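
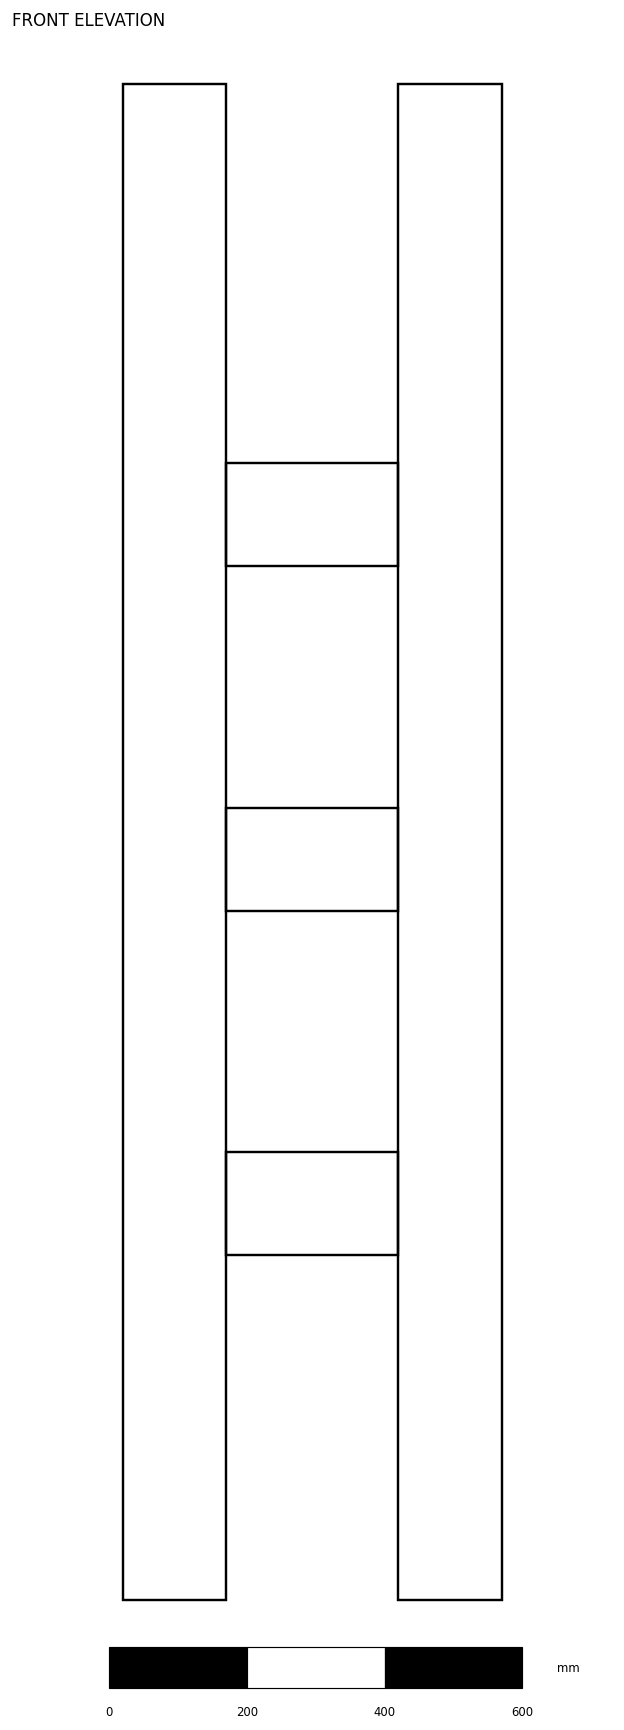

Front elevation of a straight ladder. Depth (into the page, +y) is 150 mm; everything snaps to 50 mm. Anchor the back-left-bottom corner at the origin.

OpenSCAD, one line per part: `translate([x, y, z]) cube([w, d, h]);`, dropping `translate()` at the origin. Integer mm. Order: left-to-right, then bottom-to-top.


cube([150, 150, 2200]);
translate([150, 0, 500]) cube([250, 150, 150]);
translate([150, 0, 1000]) cube([250, 150, 150]);
translate([150, 0, 1500]) cube([250, 150, 150]);
translate([400, 0, 0]) cube([150, 150, 2200]);


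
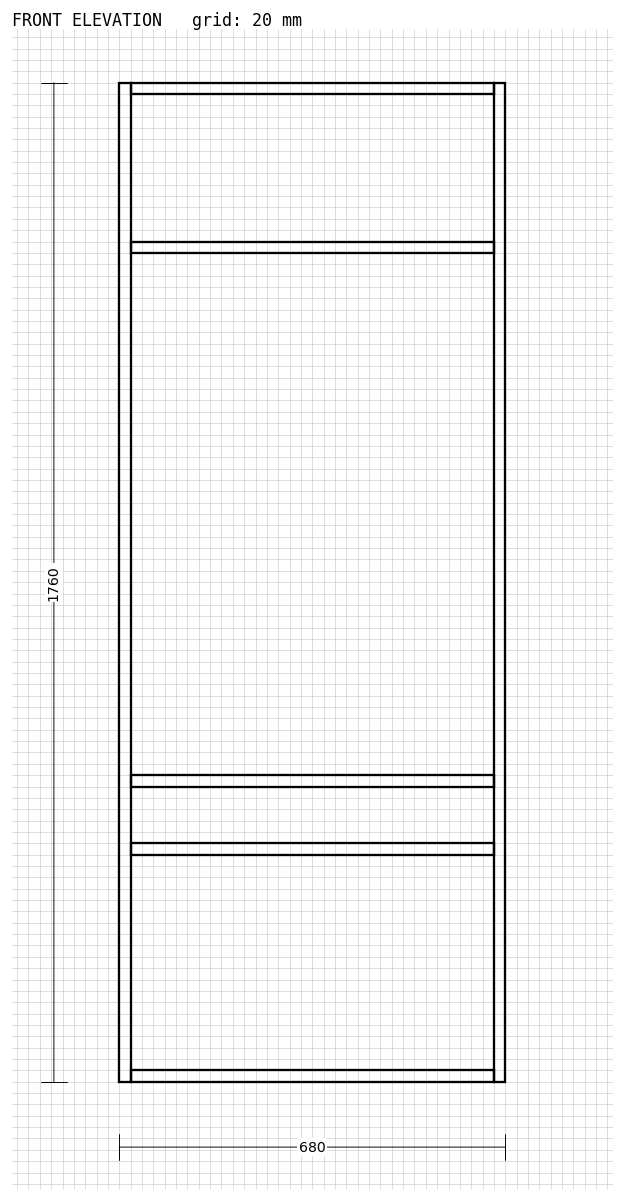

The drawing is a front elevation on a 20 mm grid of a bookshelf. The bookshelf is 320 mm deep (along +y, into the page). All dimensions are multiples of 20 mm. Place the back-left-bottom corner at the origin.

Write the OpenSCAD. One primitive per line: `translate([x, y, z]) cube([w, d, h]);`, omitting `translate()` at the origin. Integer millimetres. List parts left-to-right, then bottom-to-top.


cube([20, 320, 1760]);
translate([20, 0, 0]) cube([640, 320, 20]);
translate([20, 0, 400]) cube([640, 320, 20]);
translate([20, 0, 520]) cube([640, 320, 20]);
translate([20, 0, 1460]) cube([640, 320, 20]);
translate([20, 0, 1740]) cube([640, 320, 20]);
translate([660, 0, 0]) cube([20, 320, 1760]);


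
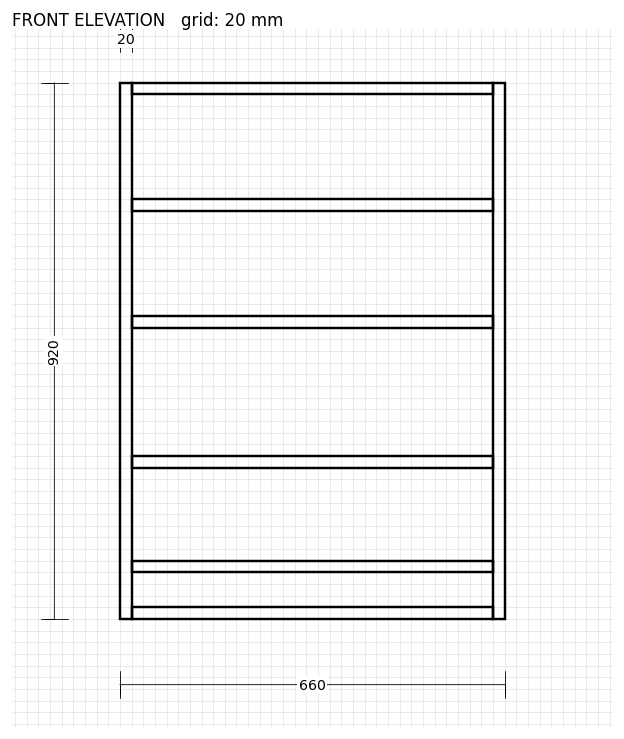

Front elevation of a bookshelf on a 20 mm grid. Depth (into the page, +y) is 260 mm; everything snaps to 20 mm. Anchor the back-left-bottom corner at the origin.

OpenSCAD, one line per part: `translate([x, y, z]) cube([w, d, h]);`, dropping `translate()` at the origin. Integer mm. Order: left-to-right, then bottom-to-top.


cube([20, 260, 920]);
translate([20, 0, 0]) cube([620, 260, 20]);
translate([20, 0, 80]) cube([620, 260, 20]);
translate([20, 0, 260]) cube([620, 260, 20]);
translate([20, 0, 500]) cube([620, 260, 20]);
translate([20, 0, 700]) cube([620, 260, 20]);
translate([20, 0, 900]) cube([620, 260, 20]);
translate([640, 0, 0]) cube([20, 260, 920]);


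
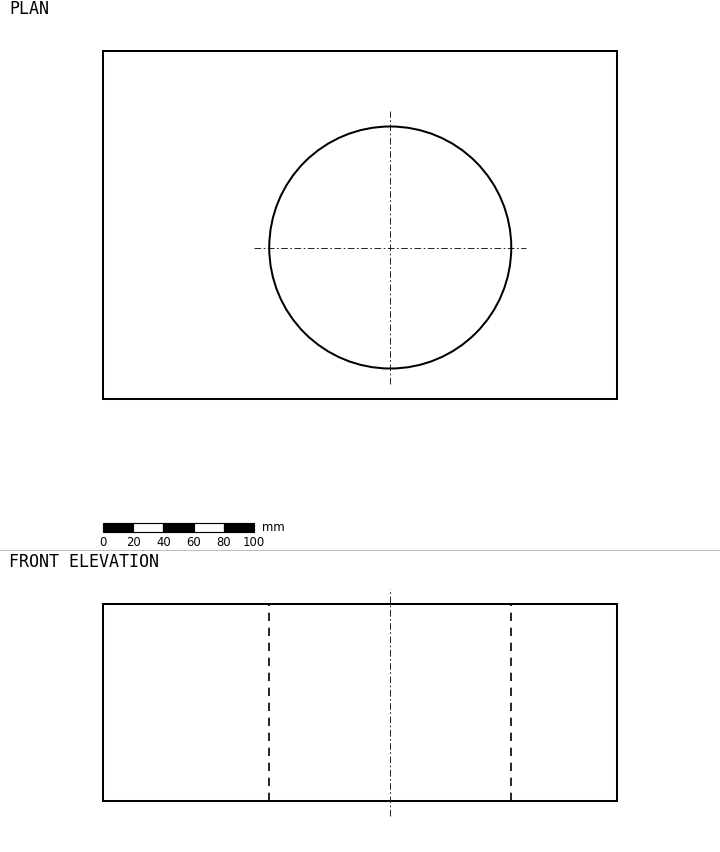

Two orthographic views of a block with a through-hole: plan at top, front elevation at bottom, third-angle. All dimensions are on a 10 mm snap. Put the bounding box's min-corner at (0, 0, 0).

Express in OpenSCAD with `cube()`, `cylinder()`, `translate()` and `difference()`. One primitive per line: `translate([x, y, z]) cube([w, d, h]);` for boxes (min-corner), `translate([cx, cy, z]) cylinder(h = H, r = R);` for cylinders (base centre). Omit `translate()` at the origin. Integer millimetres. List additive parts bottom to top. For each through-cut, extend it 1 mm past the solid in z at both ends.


difference() {
  cube([340, 230, 130]);
  translate([190, 100, -1]) cylinder(h = 132, r = 80);
}


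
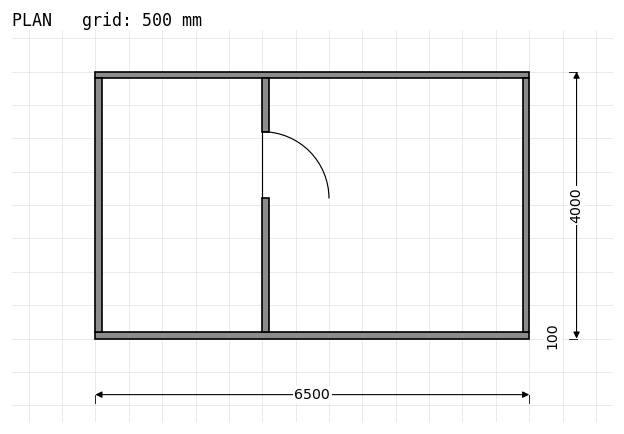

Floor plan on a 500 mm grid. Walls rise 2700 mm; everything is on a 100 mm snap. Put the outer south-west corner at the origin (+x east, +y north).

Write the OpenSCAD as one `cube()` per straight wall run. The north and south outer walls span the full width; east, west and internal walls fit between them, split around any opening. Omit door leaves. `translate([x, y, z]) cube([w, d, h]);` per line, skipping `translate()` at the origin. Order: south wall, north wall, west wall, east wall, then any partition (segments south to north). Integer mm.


cube([6500, 100, 2700]);
translate([0, 3900, 0]) cube([6500, 100, 2700]);
translate([0, 100, 0]) cube([100, 3800, 2700]);
translate([6400, 100, 0]) cube([100, 3800, 2700]);
translate([2500, 100, 0]) cube([100, 2000, 2700]);
translate([2500, 3100, 0]) cube([100, 800, 2700]);


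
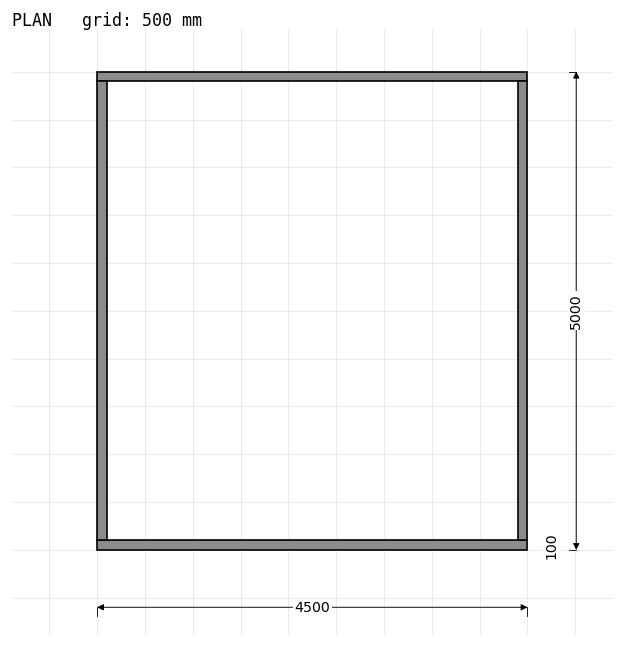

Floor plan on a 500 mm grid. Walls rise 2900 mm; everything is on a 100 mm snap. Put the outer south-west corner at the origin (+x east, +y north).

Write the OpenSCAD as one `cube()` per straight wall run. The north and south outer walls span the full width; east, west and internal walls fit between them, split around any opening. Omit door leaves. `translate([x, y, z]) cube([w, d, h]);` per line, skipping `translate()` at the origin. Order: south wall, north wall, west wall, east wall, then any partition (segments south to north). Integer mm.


cube([4500, 100, 2900]);
translate([0, 4900, 0]) cube([4500, 100, 2900]);
translate([0, 100, 0]) cube([100, 4800, 2900]);
translate([4400, 100, 0]) cube([100, 4800, 2900]);


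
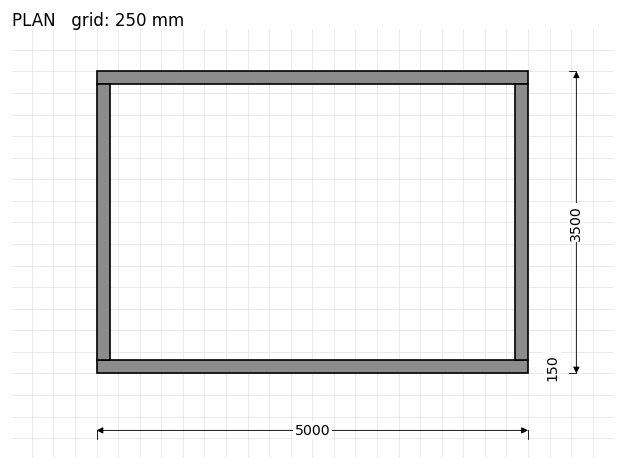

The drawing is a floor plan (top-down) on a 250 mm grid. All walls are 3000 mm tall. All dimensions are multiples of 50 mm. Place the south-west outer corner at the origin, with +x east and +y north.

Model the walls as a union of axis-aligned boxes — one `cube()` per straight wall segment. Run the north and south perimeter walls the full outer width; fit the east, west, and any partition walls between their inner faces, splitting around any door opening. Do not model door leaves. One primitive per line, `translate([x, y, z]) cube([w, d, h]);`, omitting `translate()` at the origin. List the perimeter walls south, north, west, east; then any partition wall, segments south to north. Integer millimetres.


cube([5000, 150, 3000]);
translate([0, 3350, 0]) cube([5000, 150, 3000]);
translate([0, 150, 0]) cube([150, 3200, 3000]);
translate([4850, 150, 0]) cube([150, 3200, 3000]);


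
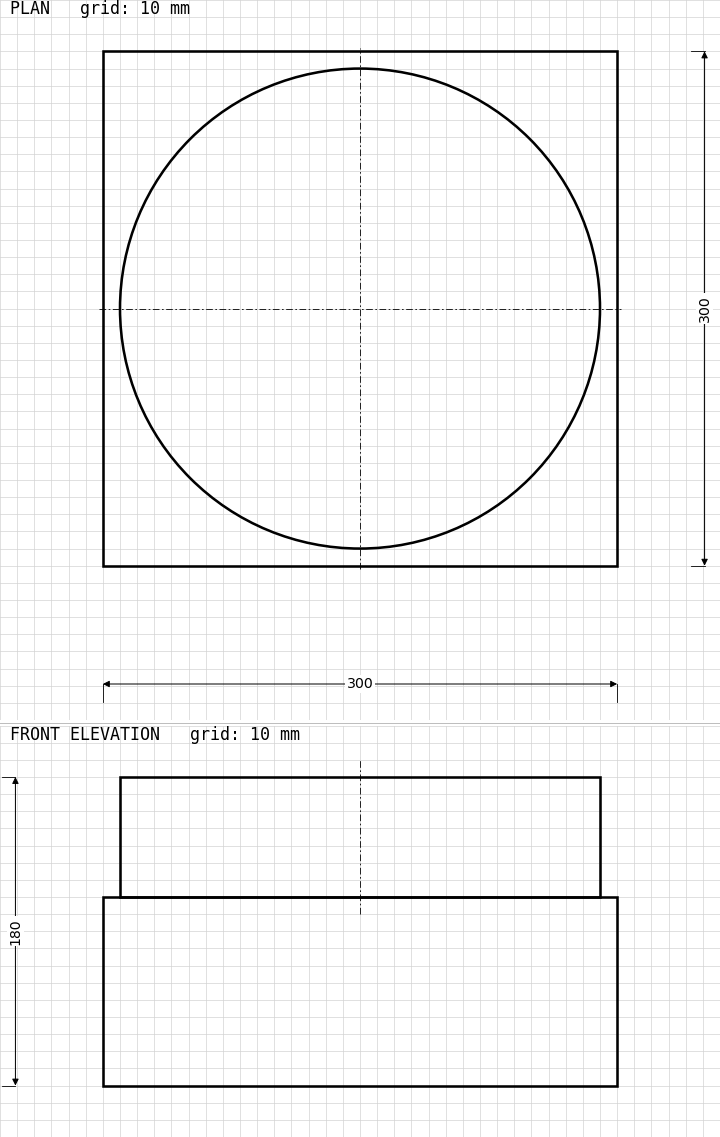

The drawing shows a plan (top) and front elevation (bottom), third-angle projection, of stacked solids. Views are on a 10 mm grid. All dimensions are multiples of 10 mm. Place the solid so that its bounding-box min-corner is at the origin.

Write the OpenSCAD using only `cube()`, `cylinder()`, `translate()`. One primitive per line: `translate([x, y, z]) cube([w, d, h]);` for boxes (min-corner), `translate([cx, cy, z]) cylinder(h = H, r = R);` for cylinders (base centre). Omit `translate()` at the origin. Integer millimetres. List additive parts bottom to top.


cube([300, 300, 110]);
translate([150, 150, 110]) cylinder(h = 70, r = 140);


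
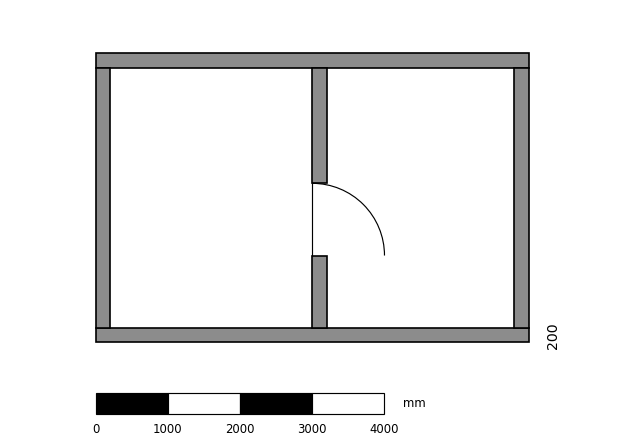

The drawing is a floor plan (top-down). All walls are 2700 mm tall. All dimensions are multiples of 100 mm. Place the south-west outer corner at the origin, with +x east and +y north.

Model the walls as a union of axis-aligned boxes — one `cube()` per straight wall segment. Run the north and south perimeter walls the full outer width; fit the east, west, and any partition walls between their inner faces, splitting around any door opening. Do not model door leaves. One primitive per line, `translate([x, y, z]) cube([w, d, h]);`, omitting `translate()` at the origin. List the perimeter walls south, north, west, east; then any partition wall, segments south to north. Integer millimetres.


cube([6000, 200, 2700]);
translate([0, 3800, 0]) cube([6000, 200, 2700]);
translate([0, 200, 0]) cube([200, 3600, 2700]);
translate([5800, 200, 0]) cube([200, 3600, 2700]);
translate([3000, 200, 0]) cube([200, 1000, 2700]);
translate([3000, 2200, 0]) cube([200, 1600, 2700]);


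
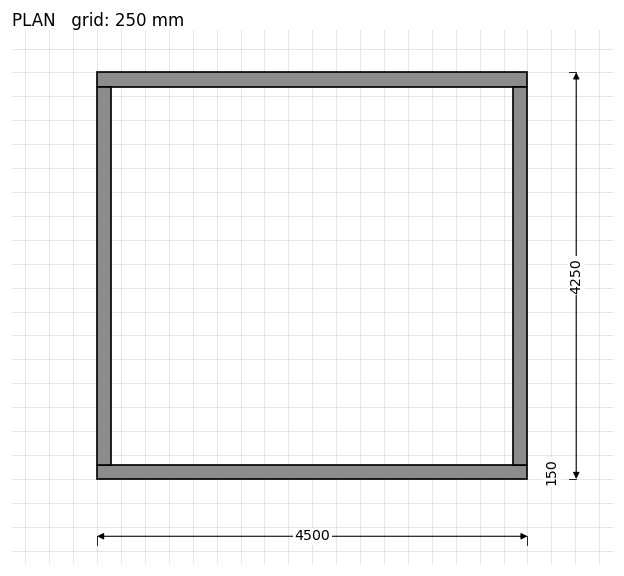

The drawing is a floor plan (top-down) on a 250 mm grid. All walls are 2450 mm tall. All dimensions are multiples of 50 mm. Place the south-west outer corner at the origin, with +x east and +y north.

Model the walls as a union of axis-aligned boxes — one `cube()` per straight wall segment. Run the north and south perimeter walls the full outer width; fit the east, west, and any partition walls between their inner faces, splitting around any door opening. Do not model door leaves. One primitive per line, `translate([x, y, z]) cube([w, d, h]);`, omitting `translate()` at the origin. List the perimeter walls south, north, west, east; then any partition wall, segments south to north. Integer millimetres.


cube([4500, 150, 2450]);
translate([0, 4100, 0]) cube([4500, 150, 2450]);
translate([0, 150, 0]) cube([150, 3950, 2450]);
translate([4350, 150, 0]) cube([150, 3950, 2450]);


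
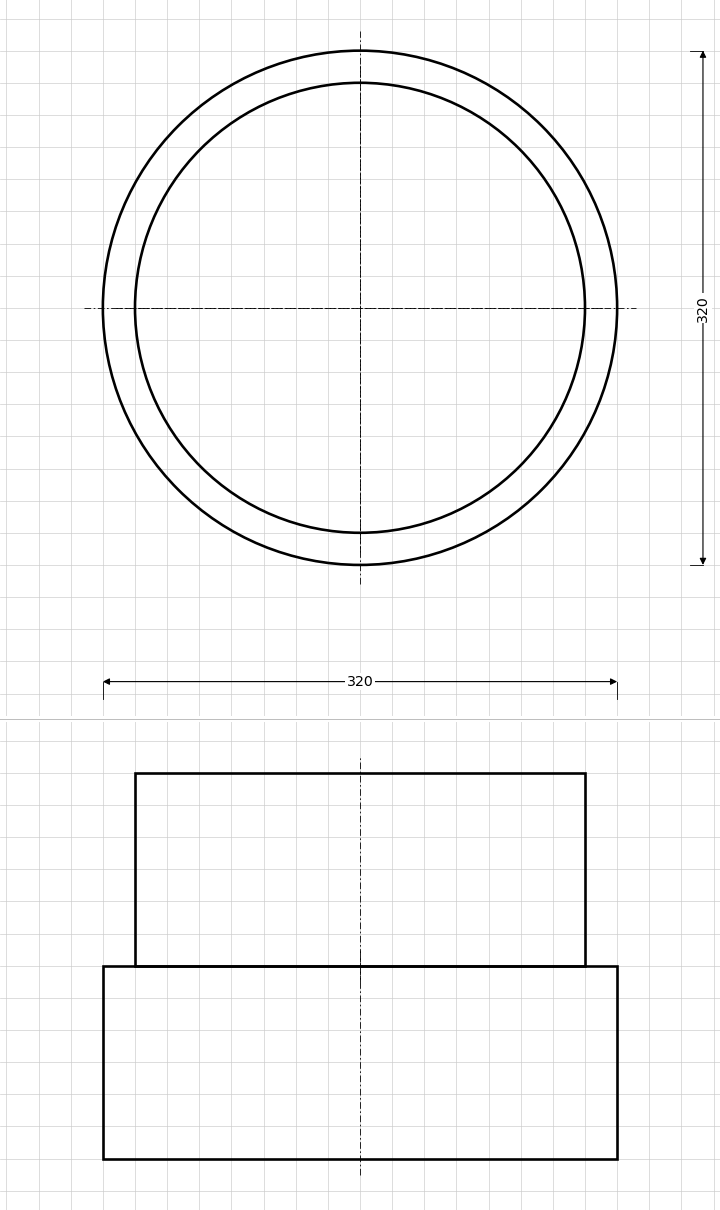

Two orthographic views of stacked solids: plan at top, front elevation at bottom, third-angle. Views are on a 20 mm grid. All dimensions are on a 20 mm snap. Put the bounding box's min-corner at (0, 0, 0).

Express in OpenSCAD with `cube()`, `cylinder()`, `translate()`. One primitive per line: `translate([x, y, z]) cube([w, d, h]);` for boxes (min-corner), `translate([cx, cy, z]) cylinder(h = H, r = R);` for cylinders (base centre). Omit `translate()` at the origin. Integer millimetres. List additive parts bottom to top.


translate([160, 160, 0]) cylinder(h = 120, r = 160);
translate([160, 160, 120]) cylinder(h = 120, r = 140);


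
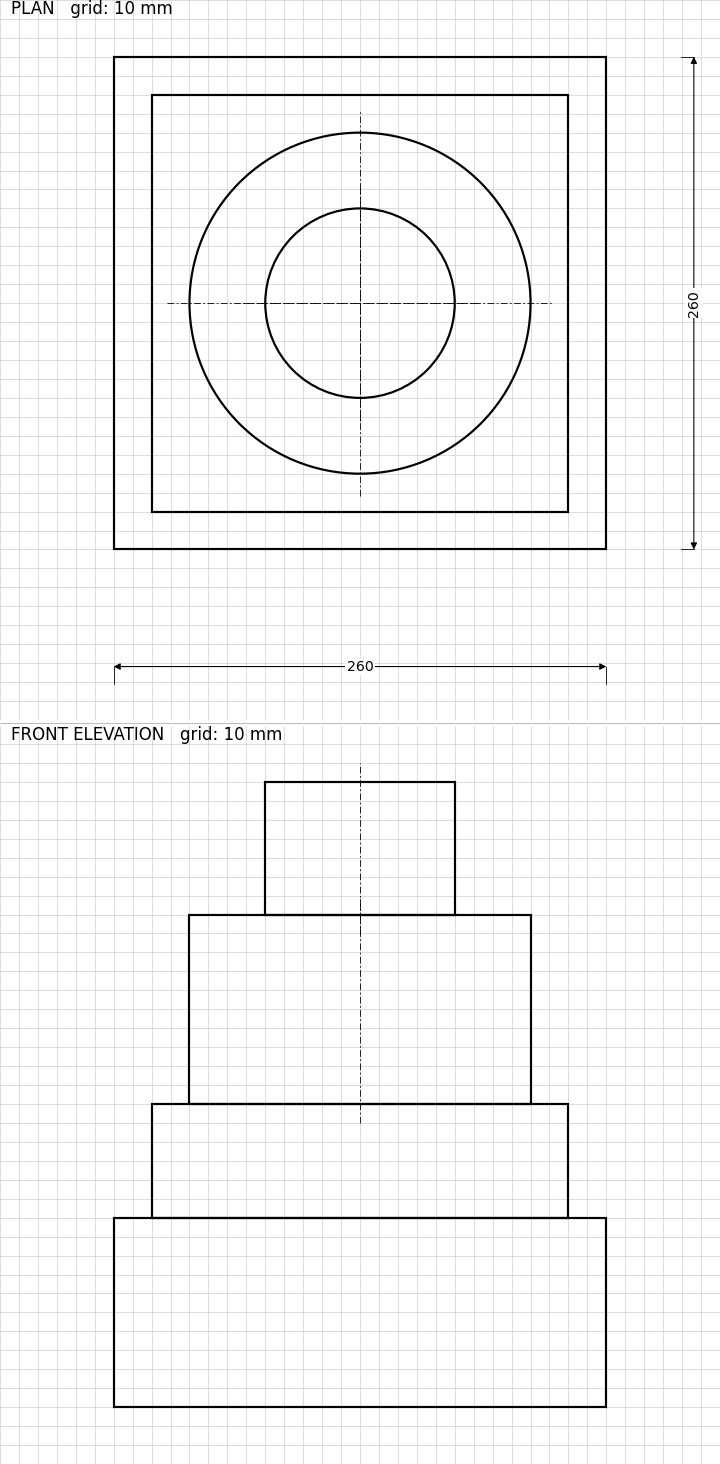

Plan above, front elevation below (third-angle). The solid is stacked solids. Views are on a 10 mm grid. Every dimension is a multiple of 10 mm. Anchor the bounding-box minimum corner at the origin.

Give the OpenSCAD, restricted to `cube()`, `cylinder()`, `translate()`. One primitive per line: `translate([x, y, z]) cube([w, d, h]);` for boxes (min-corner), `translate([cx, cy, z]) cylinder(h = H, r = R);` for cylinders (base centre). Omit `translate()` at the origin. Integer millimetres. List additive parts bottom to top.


cube([260, 260, 100]);
translate([20, 20, 100]) cube([220, 220, 60]);
translate([130, 130, 160]) cylinder(h = 100, r = 90);
translate([130, 130, 260]) cylinder(h = 70, r = 50);


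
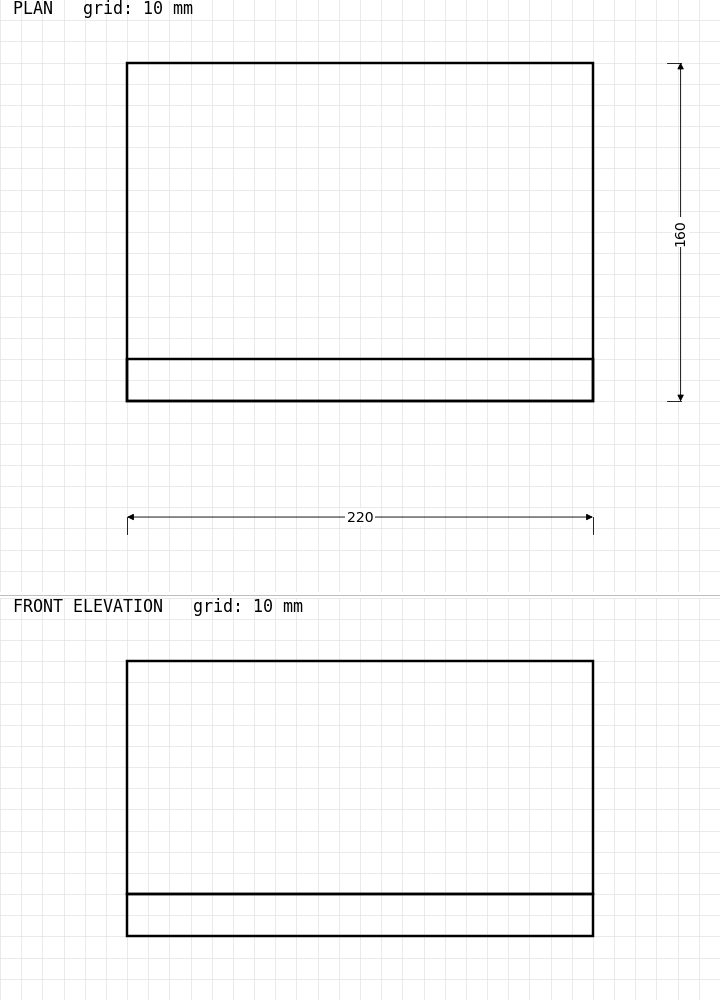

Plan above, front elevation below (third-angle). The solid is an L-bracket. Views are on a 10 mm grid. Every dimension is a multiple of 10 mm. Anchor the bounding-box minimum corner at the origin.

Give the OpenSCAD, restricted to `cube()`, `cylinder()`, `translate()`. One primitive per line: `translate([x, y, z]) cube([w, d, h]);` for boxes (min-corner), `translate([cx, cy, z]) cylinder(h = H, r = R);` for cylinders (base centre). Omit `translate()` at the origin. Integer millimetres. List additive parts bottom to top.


cube([220, 160, 20]);
translate([0, 0, 20]) cube([220, 20, 110]);


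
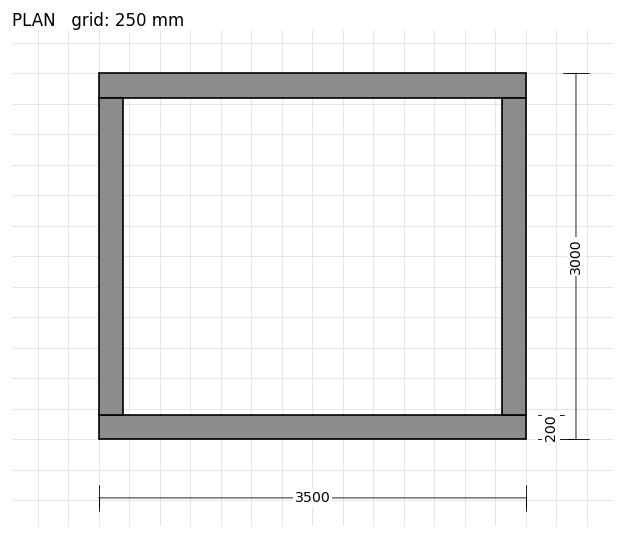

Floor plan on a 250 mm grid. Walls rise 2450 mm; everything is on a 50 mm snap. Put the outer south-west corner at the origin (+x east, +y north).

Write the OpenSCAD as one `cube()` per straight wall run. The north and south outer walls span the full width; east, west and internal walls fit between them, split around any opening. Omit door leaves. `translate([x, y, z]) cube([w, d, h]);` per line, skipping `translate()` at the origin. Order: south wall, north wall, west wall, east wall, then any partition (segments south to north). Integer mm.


cube([3500, 200, 2450]);
translate([0, 2800, 0]) cube([3500, 200, 2450]);
translate([0, 200, 0]) cube([200, 2600, 2450]);
translate([3300, 200, 0]) cube([200, 2600, 2450]);


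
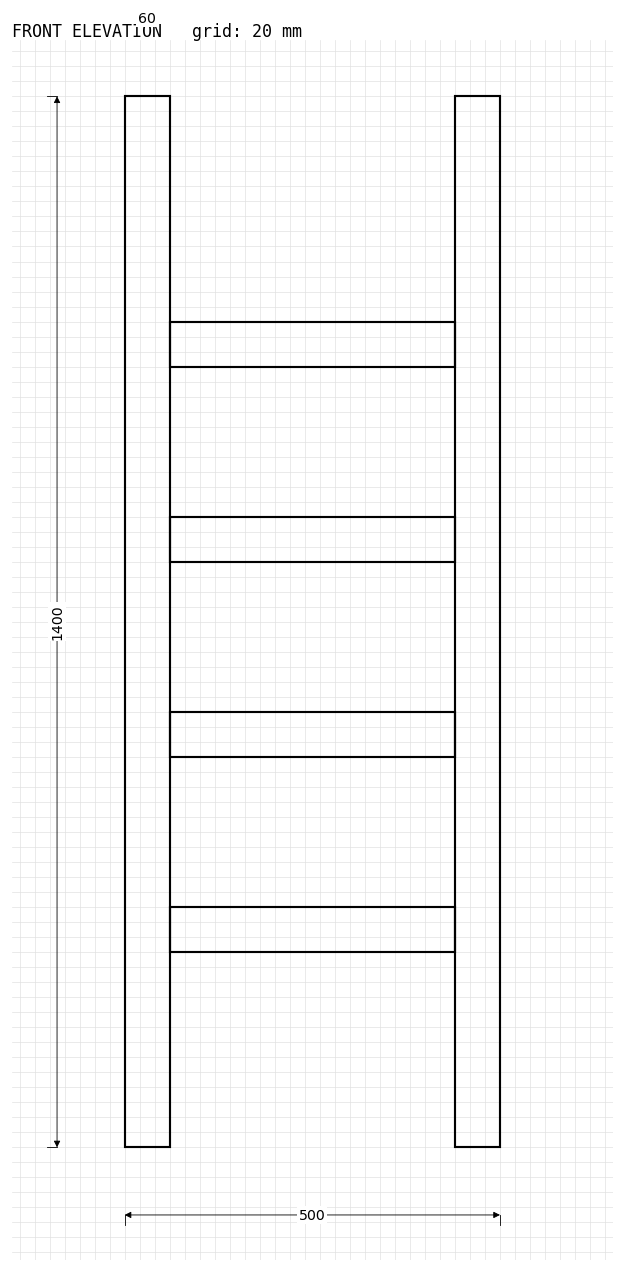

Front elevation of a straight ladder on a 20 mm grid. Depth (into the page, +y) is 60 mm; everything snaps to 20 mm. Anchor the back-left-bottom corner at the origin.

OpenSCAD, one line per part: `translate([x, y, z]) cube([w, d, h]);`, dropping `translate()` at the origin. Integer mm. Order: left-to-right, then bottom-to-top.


cube([60, 60, 1400]);
translate([60, 0, 260]) cube([380, 60, 60]);
translate([60, 0, 520]) cube([380, 60, 60]);
translate([60, 0, 780]) cube([380, 60, 60]);
translate([60, 0, 1040]) cube([380, 60, 60]);
translate([440, 0, 0]) cube([60, 60, 1400]);


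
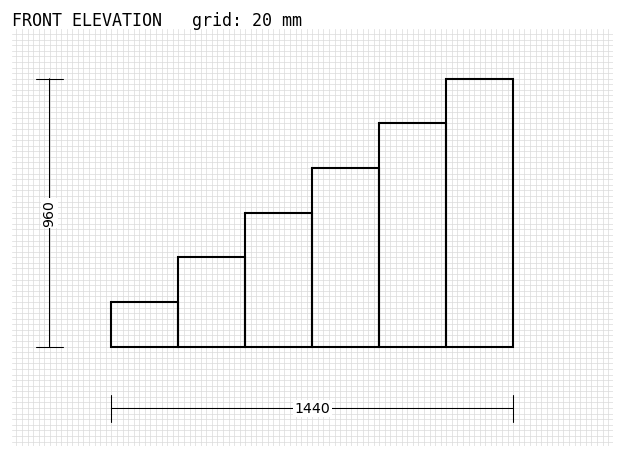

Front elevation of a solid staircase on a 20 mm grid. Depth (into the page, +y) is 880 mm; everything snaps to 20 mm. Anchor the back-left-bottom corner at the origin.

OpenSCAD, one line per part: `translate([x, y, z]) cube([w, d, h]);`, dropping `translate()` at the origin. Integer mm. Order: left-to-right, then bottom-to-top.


cube([240, 880, 160]);
translate([240, 0, 0]) cube([240, 880, 320]);
translate([480, 0, 0]) cube([240, 880, 480]);
translate([720, 0, 0]) cube([240, 880, 640]);
translate([960, 0, 0]) cube([240, 880, 800]);
translate([1200, 0, 0]) cube([240, 880, 960]);


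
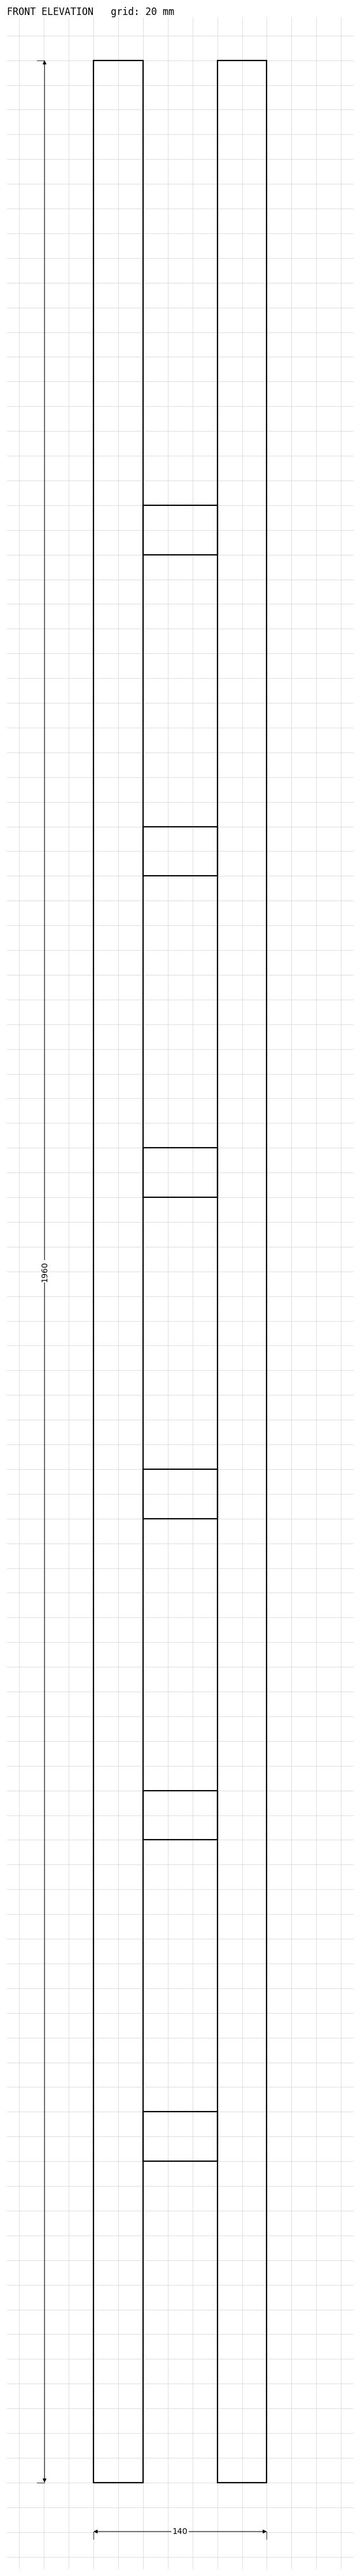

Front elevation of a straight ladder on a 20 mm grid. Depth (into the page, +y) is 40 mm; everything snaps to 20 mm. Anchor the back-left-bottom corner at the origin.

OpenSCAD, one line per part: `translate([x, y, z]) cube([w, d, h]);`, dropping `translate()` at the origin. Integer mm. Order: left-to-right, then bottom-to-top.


cube([40, 40, 1960]);
translate([40, 0, 260]) cube([60, 40, 40]);
translate([40, 0, 520]) cube([60, 40, 40]);
translate([40, 0, 780]) cube([60, 40, 40]);
translate([40, 0, 1040]) cube([60, 40, 40]);
translate([40, 0, 1300]) cube([60, 40, 40]);
translate([40, 0, 1560]) cube([60, 40, 40]);
translate([100, 0, 0]) cube([40, 40, 1960]);


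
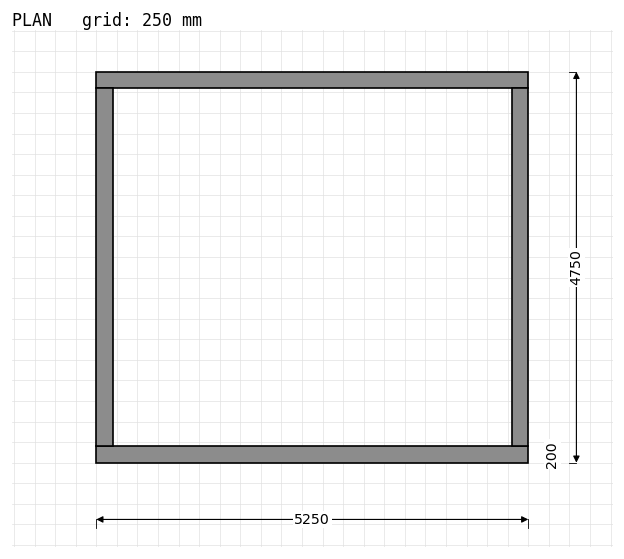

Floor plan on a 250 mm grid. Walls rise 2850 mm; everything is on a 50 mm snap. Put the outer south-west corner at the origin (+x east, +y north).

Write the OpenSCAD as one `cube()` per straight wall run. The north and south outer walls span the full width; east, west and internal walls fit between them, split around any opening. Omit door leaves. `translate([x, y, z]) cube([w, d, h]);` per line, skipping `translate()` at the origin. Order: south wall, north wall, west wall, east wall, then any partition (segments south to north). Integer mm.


cube([5250, 200, 2850]);
translate([0, 4550, 0]) cube([5250, 200, 2850]);
translate([0, 200, 0]) cube([200, 4350, 2850]);
translate([5050, 200, 0]) cube([200, 4350, 2850]);


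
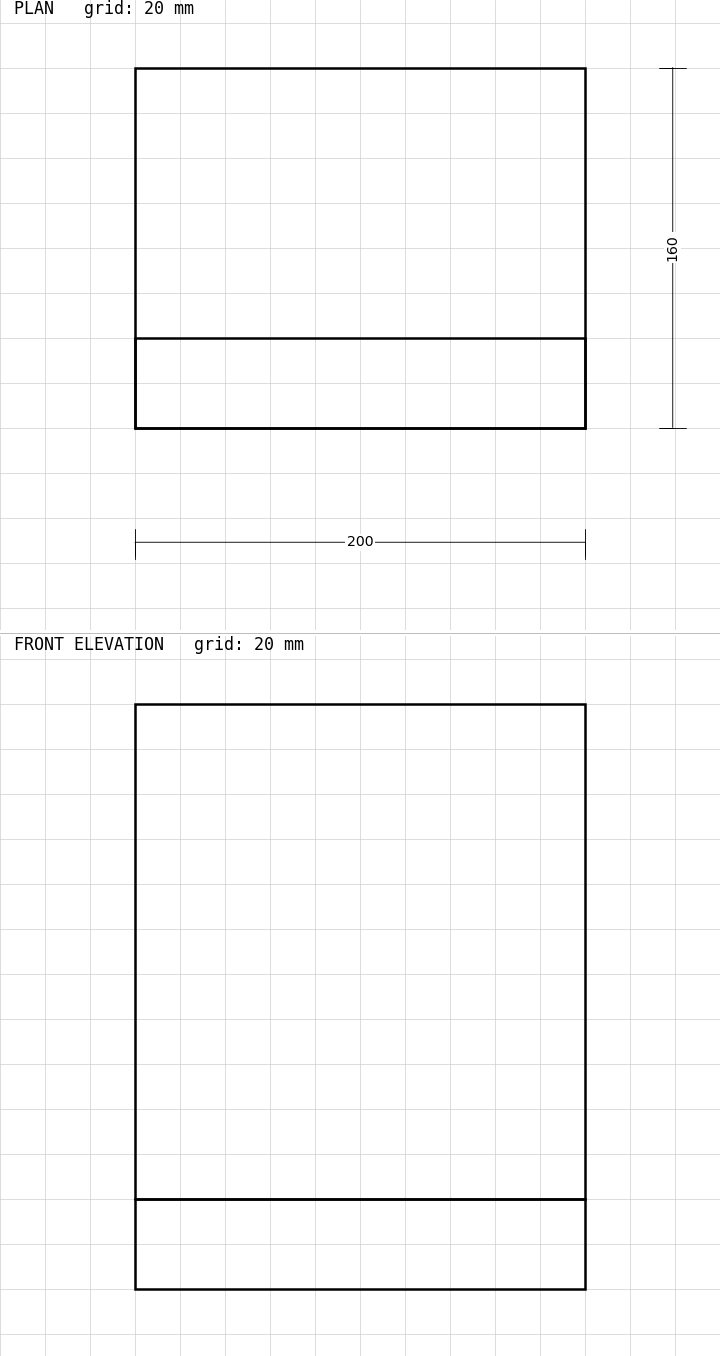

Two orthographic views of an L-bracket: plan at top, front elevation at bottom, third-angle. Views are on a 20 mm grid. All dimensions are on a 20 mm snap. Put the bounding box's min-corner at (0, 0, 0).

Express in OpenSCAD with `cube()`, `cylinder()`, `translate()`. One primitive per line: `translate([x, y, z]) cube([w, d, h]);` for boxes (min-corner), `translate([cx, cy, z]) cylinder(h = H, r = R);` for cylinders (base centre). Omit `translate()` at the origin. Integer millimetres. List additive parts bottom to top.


cube([200, 160, 40]);
translate([0, 0, 40]) cube([200, 40, 220]);


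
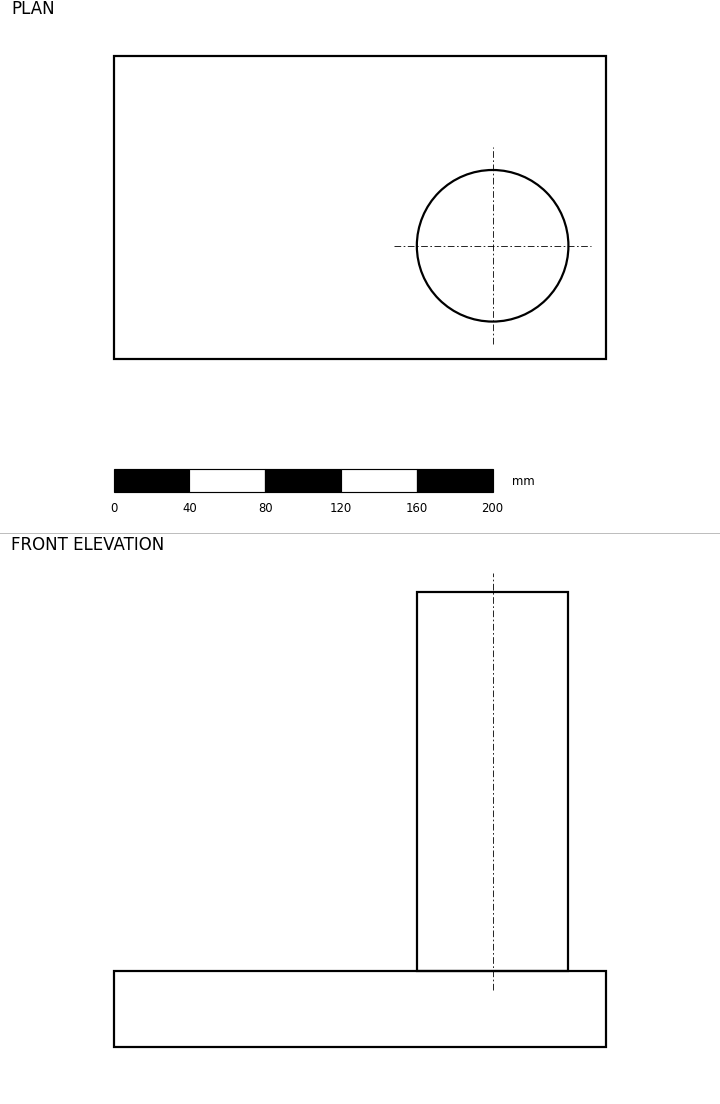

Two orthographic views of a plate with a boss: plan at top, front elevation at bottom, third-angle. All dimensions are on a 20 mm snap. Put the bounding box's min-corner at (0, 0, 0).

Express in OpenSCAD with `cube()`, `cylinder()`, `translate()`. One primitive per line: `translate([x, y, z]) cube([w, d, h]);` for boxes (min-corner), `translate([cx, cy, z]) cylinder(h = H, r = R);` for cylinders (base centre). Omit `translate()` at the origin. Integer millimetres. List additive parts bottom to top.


cube([260, 160, 40]);
translate([200, 60, 40]) cylinder(h = 200, r = 40);


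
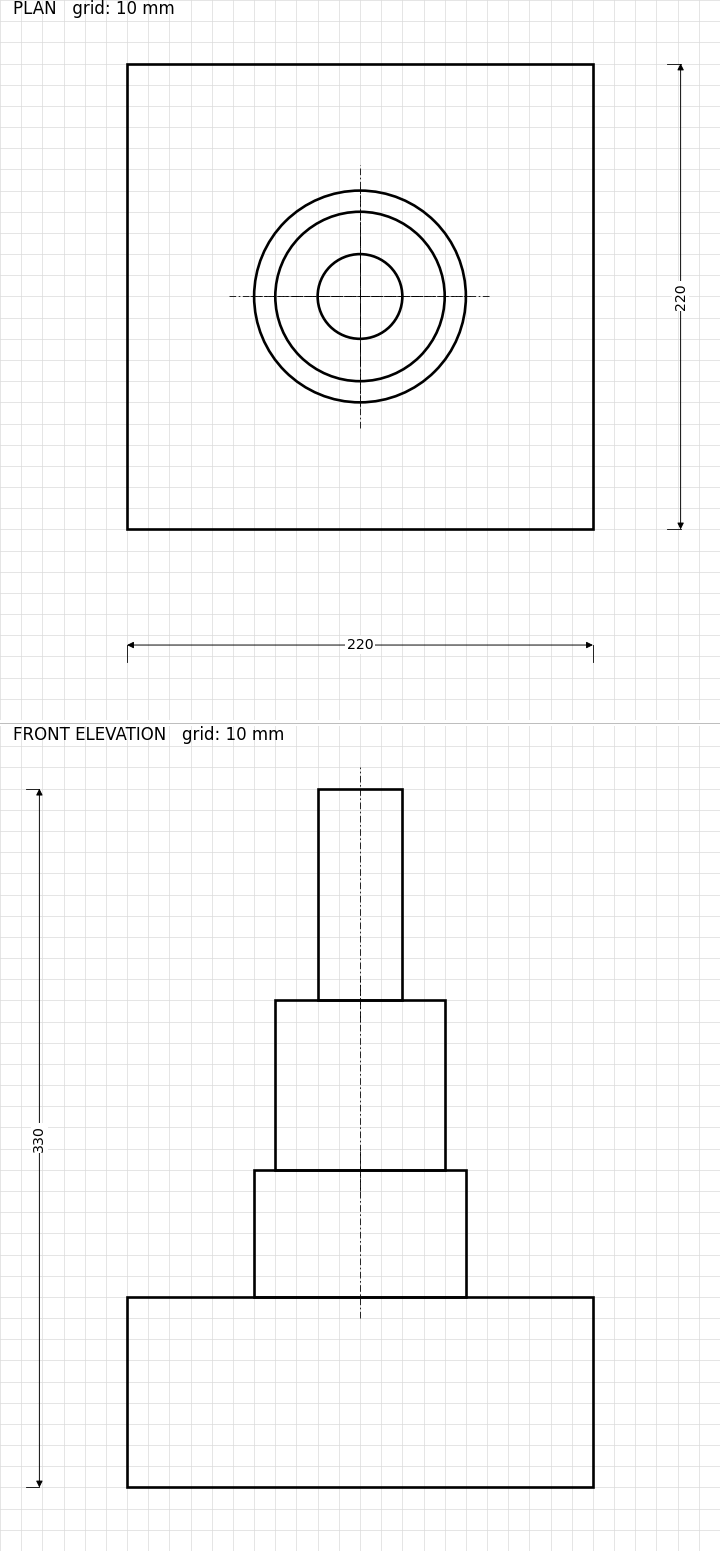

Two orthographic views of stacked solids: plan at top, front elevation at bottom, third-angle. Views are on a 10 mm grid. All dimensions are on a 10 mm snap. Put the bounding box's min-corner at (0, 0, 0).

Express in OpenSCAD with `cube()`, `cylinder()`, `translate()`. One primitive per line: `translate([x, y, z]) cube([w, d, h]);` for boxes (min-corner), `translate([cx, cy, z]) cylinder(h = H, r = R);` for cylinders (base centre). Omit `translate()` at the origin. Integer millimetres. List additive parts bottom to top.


cube([220, 220, 90]);
translate([110, 110, 90]) cylinder(h = 60, r = 50);
translate([110, 110, 150]) cylinder(h = 80, r = 40);
translate([110, 110, 230]) cylinder(h = 100, r = 20);


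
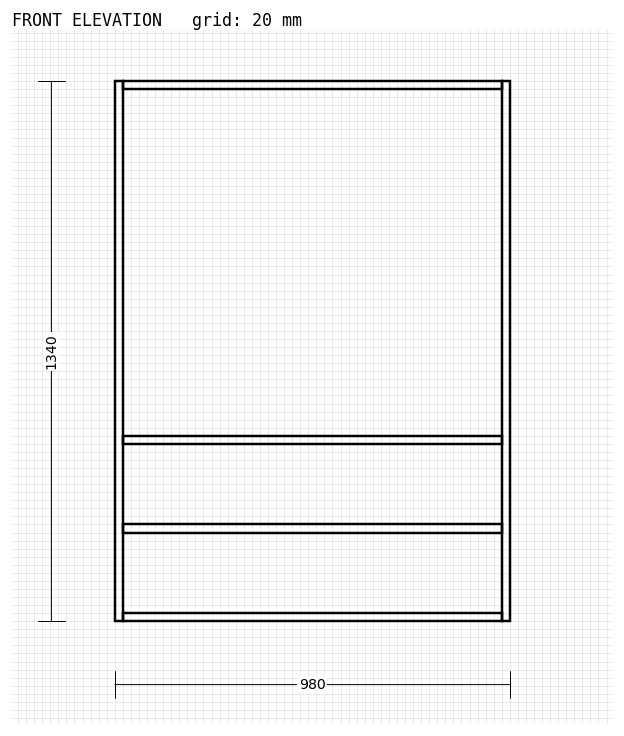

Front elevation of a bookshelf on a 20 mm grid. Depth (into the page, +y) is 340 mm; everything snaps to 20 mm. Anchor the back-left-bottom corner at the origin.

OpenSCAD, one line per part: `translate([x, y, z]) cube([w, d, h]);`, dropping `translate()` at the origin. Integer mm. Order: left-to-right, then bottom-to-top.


cube([20, 340, 1340]);
translate([20, 0, 0]) cube([940, 340, 20]);
translate([20, 0, 220]) cube([940, 340, 20]);
translate([20, 0, 440]) cube([940, 340, 20]);
translate([20, 0, 1320]) cube([940, 340, 20]);
translate([960, 0, 0]) cube([20, 340, 1340]);


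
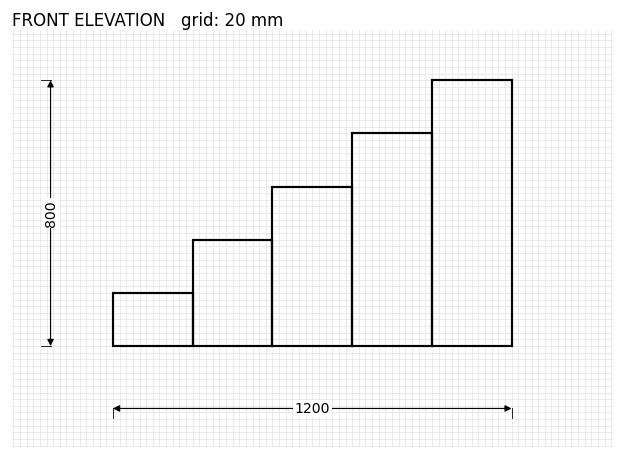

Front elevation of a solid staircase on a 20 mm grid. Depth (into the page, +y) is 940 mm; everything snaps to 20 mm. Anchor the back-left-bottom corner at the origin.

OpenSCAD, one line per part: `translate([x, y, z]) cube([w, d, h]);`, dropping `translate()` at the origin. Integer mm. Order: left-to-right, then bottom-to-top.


cube([240, 940, 160]);
translate([240, 0, 0]) cube([240, 940, 320]);
translate([480, 0, 0]) cube([240, 940, 480]);
translate([720, 0, 0]) cube([240, 940, 640]);
translate([960, 0, 0]) cube([240, 940, 800]);


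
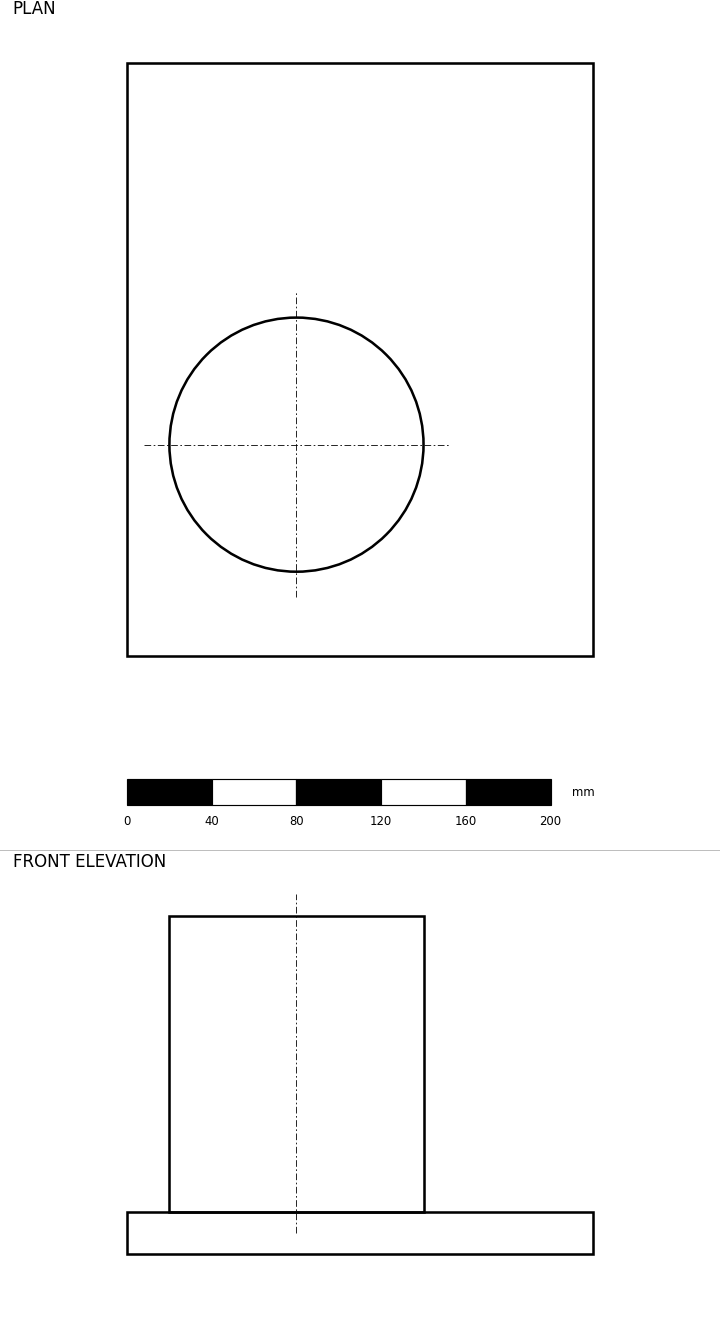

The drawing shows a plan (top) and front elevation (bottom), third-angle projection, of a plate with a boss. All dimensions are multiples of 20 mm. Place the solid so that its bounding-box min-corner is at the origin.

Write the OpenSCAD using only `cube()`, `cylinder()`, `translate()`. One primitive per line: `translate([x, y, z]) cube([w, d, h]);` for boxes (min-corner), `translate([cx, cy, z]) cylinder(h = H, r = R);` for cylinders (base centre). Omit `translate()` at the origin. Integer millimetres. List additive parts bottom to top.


cube([220, 280, 20]);
translate([80, 100, 20]) cylinder(h = 140, r = 60);


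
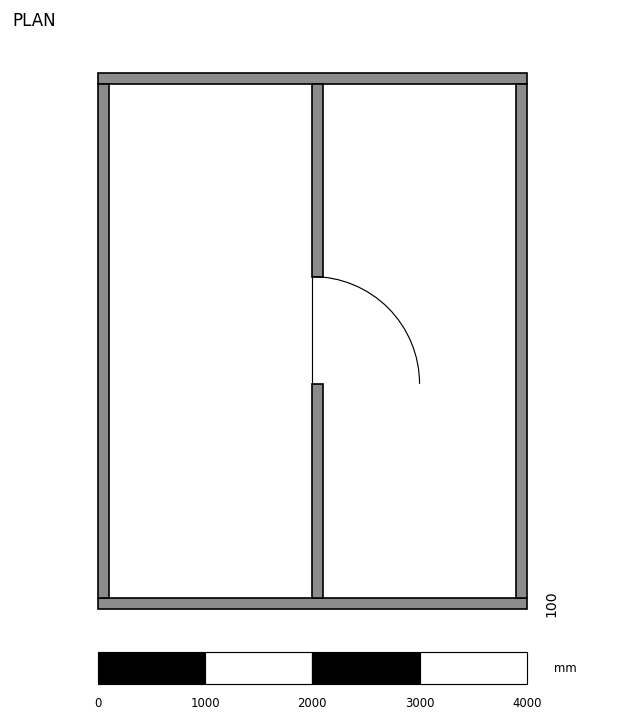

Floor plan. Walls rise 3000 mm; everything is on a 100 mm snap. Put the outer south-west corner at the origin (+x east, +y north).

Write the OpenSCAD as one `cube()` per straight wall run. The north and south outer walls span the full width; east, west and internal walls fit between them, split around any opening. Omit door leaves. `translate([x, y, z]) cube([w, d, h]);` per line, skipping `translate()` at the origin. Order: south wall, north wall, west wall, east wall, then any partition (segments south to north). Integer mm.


cube([4000, 100, 3000]);
translate([0, 4900, 0]) cube([4000, 100, 3000]);
translate([0, 100, 0]) cube([100, 4800, 3000]);
translate([3900, 100, 0]) cube([100, 4800, 3000]);
translate([2000, 100, 0]) cube([100, 2000, 3000]);
translate([2000, 3100, 0]) cube([100, 1800, 3000]);


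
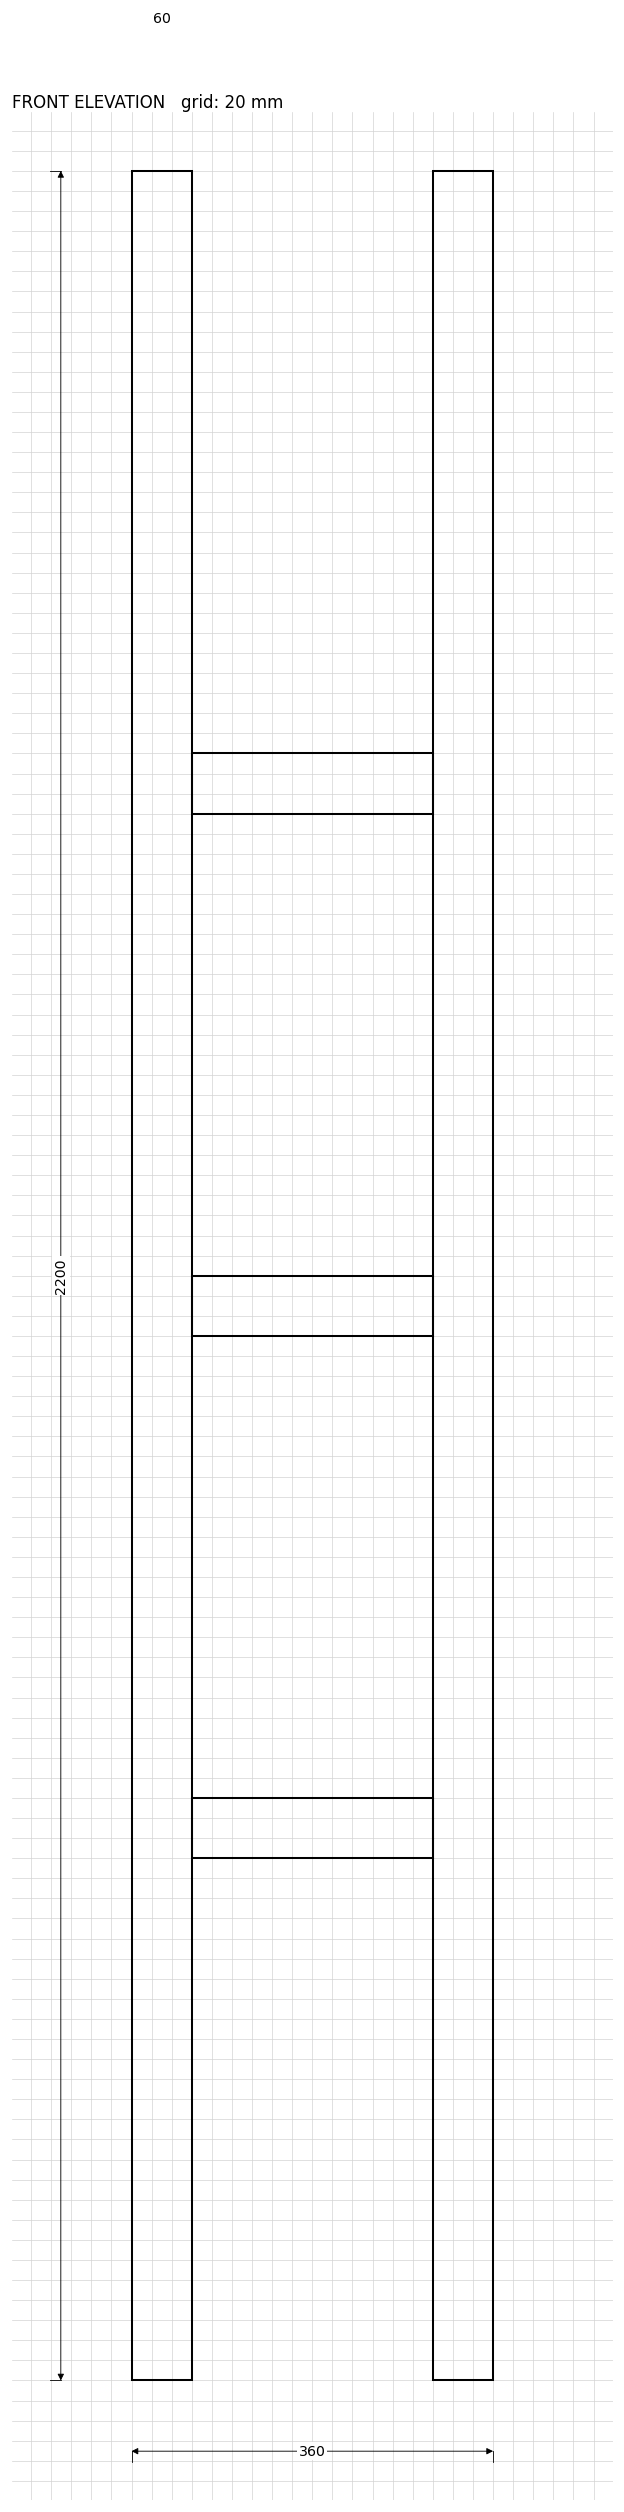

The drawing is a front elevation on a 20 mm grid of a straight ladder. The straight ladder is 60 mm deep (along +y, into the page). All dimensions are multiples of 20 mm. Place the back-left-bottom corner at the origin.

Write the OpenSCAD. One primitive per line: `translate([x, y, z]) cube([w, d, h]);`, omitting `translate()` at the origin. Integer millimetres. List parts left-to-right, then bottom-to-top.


cube([60, 60, 2200]);
translate([60, 0, 520]) cube([240, 60, 60]);
translate([60, 0, 1040]) cube([240, 60, 60]);
translate([60, 0, 1560]) cube([240, 60, 60]);
translate([300, 0, 0]) cube([60, 60, 2200]);


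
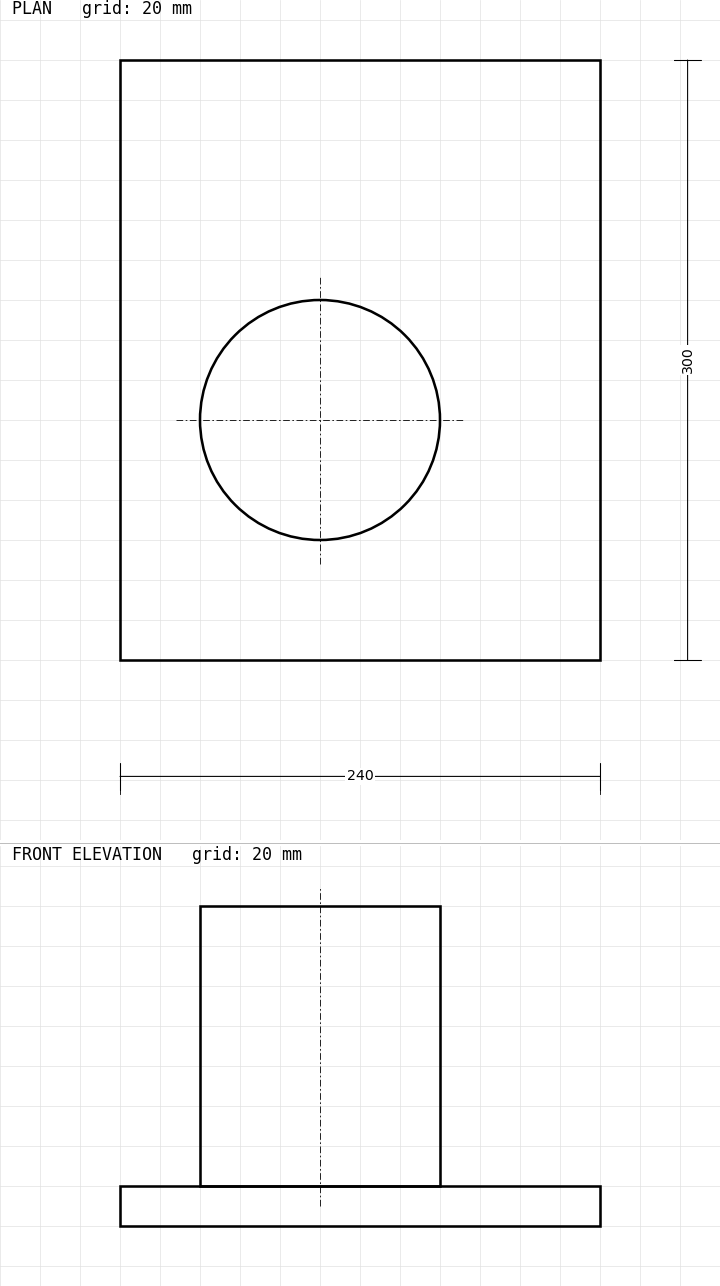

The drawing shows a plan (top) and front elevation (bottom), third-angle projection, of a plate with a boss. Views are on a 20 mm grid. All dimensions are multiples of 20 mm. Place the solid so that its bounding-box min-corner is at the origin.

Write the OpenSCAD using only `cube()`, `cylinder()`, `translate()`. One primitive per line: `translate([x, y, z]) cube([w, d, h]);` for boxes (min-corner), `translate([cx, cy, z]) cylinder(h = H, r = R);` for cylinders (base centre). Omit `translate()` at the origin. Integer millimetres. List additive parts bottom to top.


cube([240, 300, 20]);
translate([100, 120, 20]) cylinder(h = 140, r = 60);


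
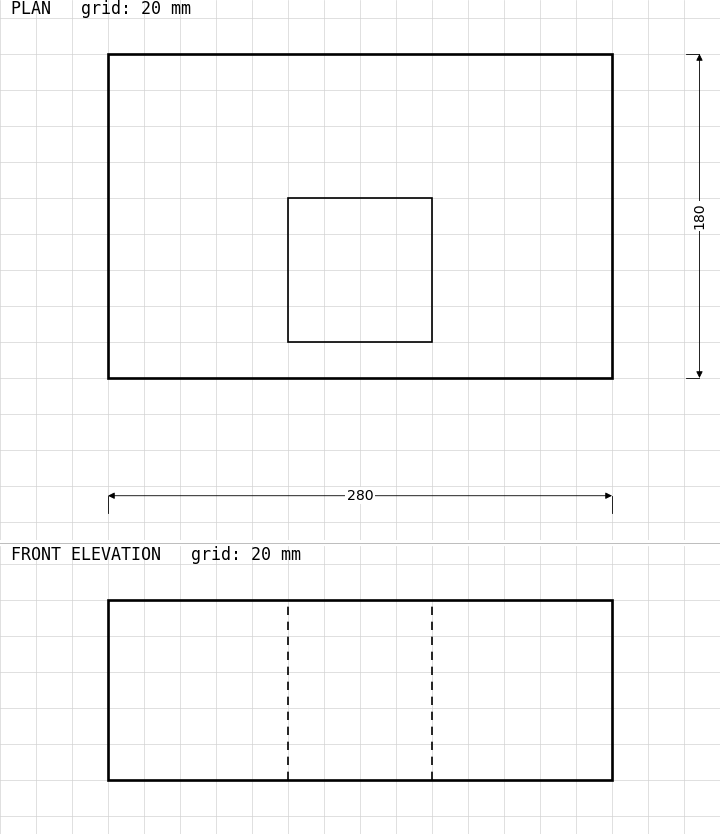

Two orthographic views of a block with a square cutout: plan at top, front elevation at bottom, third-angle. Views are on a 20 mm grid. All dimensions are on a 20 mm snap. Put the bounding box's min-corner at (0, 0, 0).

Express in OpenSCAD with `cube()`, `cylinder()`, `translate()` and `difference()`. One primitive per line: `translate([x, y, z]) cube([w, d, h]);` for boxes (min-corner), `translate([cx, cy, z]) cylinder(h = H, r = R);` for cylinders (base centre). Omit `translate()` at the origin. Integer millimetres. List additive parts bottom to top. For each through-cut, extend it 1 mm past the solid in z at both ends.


difference() {
  cube([280, 180, 100]);
  translate([100, 20, -1]) cube([80, 80, 102]);
}


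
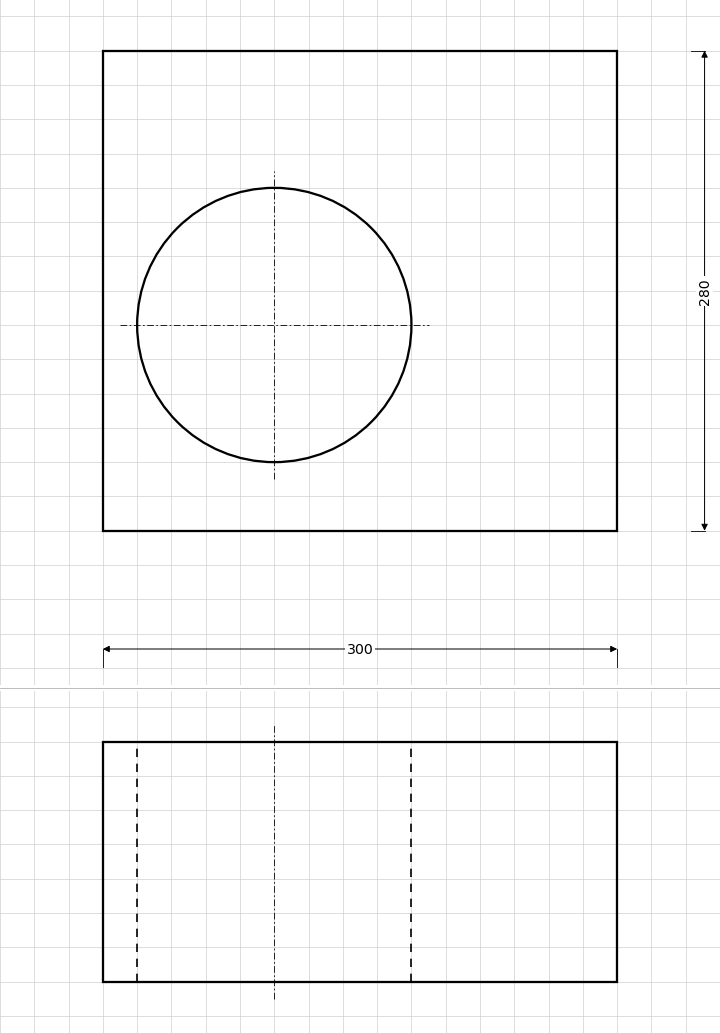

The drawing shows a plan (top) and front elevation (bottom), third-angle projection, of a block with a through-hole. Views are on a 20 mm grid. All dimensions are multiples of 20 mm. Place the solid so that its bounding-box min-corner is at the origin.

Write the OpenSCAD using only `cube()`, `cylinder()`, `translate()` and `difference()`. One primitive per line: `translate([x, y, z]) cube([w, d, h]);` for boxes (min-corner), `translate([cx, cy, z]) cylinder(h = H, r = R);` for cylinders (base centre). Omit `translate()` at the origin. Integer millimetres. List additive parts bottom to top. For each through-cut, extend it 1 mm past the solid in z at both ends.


difference() {
  cube([300, 280, 140]);
  translate([100, 120, -1]) cylinder(h = 142, r = 80);
}


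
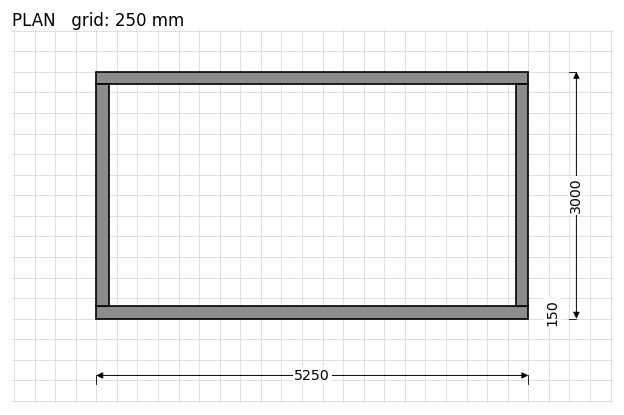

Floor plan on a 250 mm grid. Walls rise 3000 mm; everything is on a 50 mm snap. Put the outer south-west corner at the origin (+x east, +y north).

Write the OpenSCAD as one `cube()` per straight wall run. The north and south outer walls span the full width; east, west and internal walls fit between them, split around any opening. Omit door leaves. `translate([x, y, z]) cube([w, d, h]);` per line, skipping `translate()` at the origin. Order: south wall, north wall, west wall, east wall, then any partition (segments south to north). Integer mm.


cube([5250, 150, 3000]);
translate([0, 2850, 0]) cube([5250, 150, 3000]);
translate([0, 150, 0]) cube([150, 2700, 3000]);
translate([5100, 150, 0]) cube([150, 2700, 3000]);


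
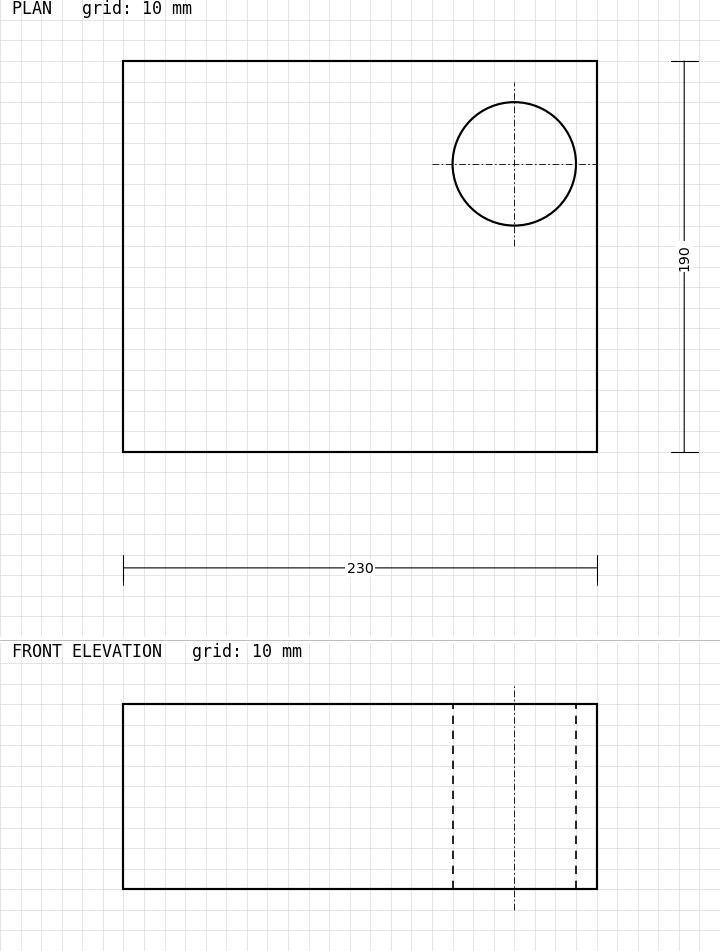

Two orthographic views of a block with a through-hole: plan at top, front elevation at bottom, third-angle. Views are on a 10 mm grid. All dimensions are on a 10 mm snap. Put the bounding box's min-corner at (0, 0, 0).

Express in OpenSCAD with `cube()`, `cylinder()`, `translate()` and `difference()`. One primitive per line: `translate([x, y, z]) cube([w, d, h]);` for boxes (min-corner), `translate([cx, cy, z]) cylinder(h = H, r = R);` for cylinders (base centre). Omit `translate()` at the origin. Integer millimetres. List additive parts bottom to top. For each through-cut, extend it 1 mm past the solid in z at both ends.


difference() {
  cube([230, 190, 90]);
  translate([190, 140, -1]) cylinder(h = 92, r = 30);
}


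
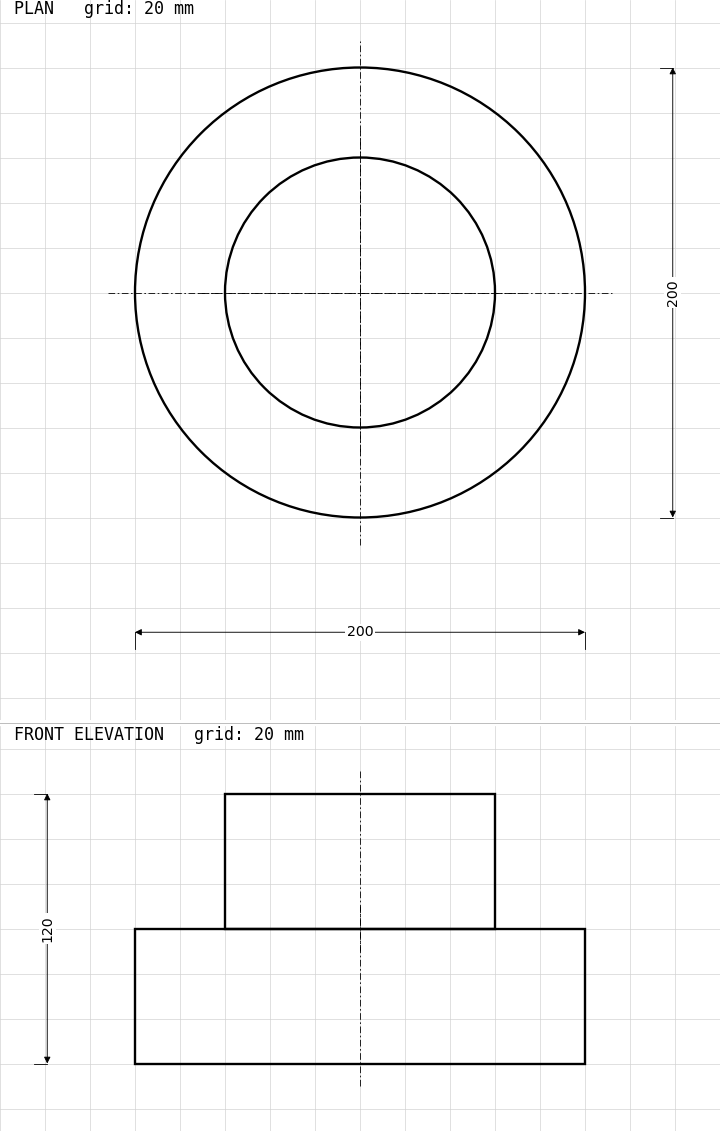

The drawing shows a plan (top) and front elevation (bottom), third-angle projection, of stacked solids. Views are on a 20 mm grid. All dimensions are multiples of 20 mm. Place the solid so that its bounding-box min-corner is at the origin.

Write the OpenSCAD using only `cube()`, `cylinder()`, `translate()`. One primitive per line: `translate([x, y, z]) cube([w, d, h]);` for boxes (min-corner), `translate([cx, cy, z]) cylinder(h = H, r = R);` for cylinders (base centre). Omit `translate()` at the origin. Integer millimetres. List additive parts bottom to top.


translate([100, 100, 0]) cylinder(h = 60, r = 100);
translate([100, 100, 60]) cylinder(h = 60, r = 60);


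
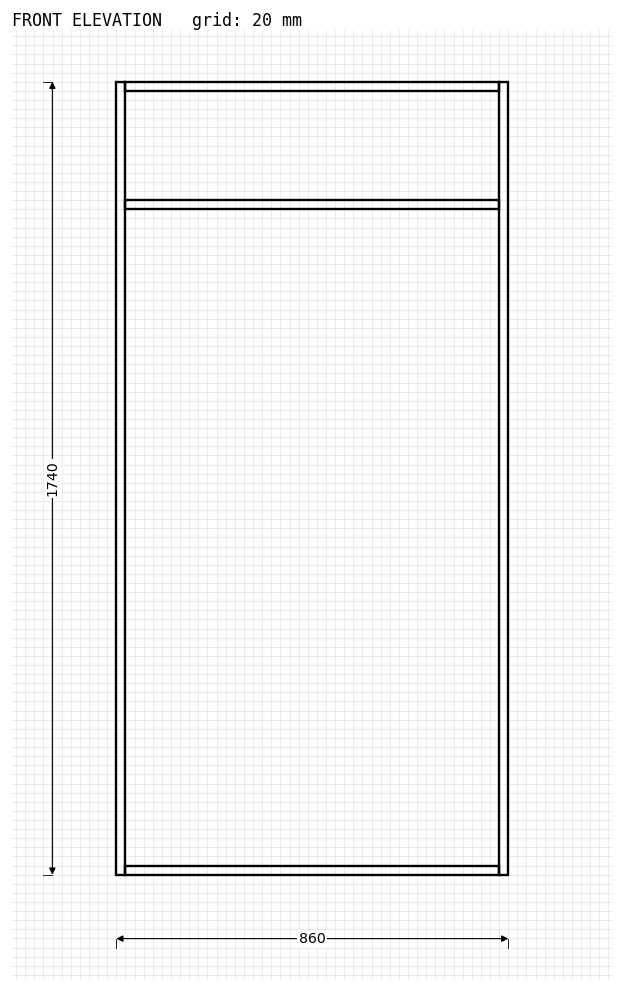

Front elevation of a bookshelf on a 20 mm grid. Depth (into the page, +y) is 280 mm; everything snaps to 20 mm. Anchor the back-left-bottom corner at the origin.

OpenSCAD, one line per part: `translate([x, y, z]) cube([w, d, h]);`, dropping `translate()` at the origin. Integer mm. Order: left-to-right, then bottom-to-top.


cube([20, 280, 1740]);
translate([20, 0, 0]) cube([820, 280, 20]);
translate([20, 0, 1460]) cube([820, 280, 20]);
translate([20, 0, 1720]) cube([820, 280, 20]);
translate([840, 0, 0]) cube([20, 280, 1740]);


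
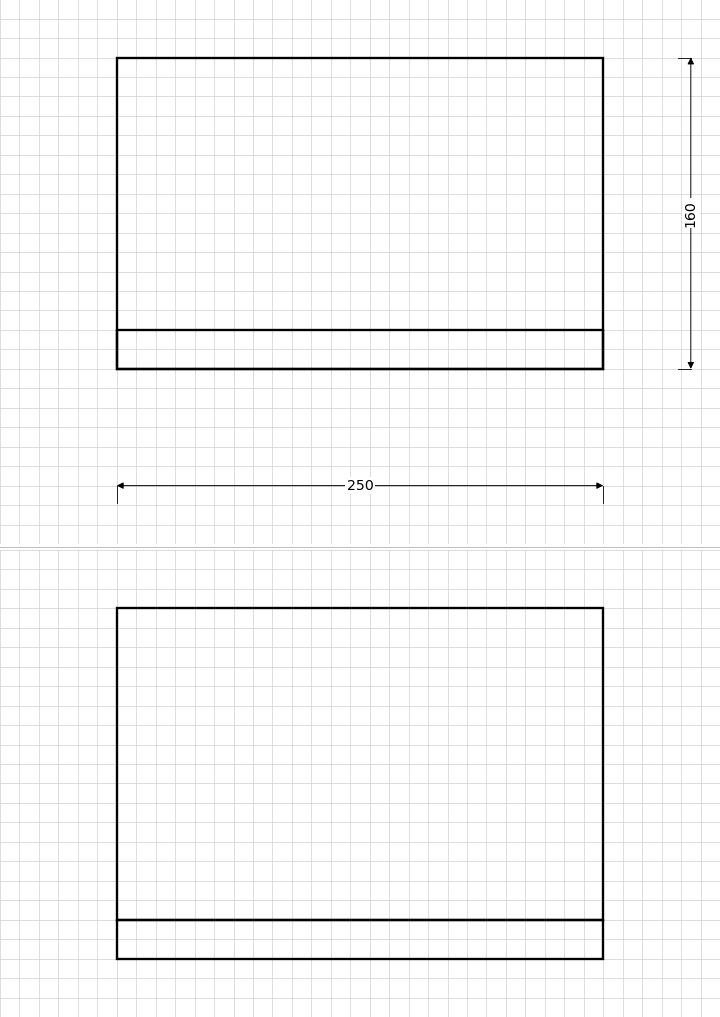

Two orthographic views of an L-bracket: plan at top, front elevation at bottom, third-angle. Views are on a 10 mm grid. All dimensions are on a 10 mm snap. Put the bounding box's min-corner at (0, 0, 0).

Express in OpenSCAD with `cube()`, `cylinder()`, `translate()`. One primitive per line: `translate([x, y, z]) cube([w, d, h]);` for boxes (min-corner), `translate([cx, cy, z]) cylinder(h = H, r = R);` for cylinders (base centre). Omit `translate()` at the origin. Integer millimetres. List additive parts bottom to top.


cube([250, 160, 20]);
translate([0, 0, 20]) cube([250, 20, 160]);
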